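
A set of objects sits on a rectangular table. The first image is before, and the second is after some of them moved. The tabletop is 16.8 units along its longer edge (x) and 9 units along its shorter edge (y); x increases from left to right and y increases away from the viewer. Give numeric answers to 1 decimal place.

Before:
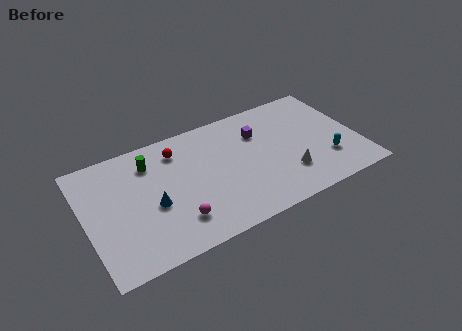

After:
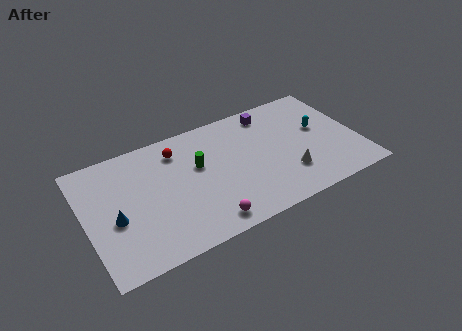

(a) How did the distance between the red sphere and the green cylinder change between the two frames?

+0.3

They were about 1.7 units apart before and 2.0 after — 0.3 units further apart.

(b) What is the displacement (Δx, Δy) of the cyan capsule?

(-0.1, 2.6)

The cyan capsule was at about (14.7, 2.6) and moved to about (14.6, 5.2).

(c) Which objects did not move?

the white cone and the red sphere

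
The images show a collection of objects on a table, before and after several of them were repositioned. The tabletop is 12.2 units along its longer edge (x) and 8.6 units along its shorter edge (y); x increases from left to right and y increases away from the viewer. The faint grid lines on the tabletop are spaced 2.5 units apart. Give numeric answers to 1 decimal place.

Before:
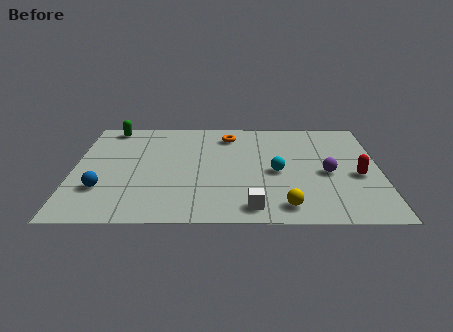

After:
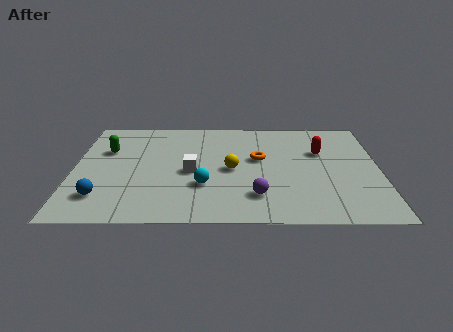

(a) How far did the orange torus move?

2.3

The orange torus was near (6.2, 7.0) before and (7.4, 5.0) after, so it travelled √(1.2² + 2.0²) ≈ 2.3 units.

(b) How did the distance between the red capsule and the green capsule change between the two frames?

-2.1

Before: roughly 10.7 units apart; after: 8.6. That's 2.1 units closer together.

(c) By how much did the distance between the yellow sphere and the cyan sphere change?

-1.0

They were about 2.7 units apart before and 1.7 after — 1.0 units closer together.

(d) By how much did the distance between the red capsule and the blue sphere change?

-0.7

The distance was about 10.2 in the first image and 9.5 in the second, so they moved 0.7 units closer together.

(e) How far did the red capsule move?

2.4

The red capsule was near (11.3, 3.6) before and (9.9, 5.6) after, so it travelled √(1.4² + 2.0²) ≈ 2.4 units.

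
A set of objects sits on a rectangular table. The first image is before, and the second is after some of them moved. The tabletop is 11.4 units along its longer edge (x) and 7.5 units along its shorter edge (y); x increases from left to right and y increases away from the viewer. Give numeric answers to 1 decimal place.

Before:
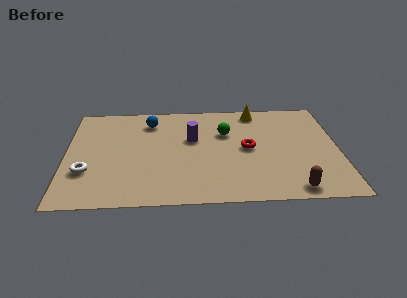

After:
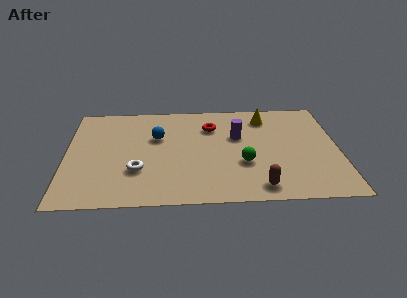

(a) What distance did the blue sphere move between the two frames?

1.2

The blue sphere moved from about (3.5, 6.0) to (3.8, 4.8), a distance of √(0.3² + 1.2²) ≈ 1.2.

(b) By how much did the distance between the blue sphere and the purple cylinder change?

+1.1

The distance was about 2.3 in the first image and 3.4 in the second, so they moved 1.1 units further apart.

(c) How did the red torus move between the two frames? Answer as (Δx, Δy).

(-1.5, 1.7)

The red torus was at about (7.6, 3.8) and moved to about (6.1, 5.5).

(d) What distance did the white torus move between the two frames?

2.1

The white torus moved from about (0.9, 2.4) to (3.0, 2.4), a distance of √(2.1² + 0.0²) ≈ 2.1.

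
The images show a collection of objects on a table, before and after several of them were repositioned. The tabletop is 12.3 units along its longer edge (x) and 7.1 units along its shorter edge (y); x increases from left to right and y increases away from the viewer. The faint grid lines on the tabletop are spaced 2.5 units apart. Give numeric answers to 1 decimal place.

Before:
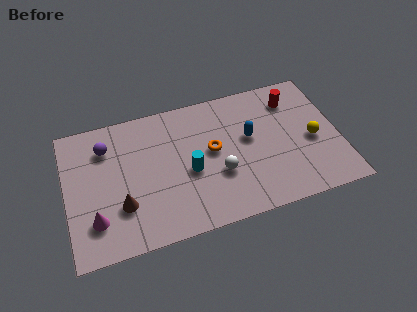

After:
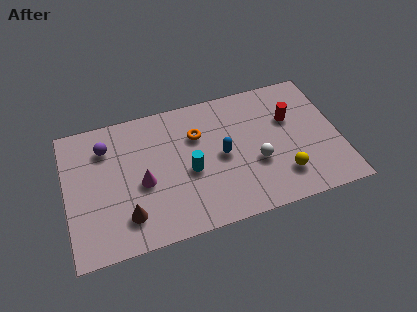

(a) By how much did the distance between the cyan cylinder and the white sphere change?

+1.6

The distance was about 1.4 in the first image and 3.0 in the second, so they moved 1.6 units further apart.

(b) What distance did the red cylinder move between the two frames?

1.0

The red cylinder moved from about (10.4, 5.6) to (10.2, 4.6), a distance of √(0.2² + 1.0²) ≈ 1.0.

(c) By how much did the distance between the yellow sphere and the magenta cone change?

-3.6

Before: roughly 10.0 units apart; after: 6.4. That's 3.6 units closer together.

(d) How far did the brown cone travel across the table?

0.6

The brown cone moved from about (2.4, 2.2) to (2.6, 1.6), a distance of √(0.2² + 0.6²) ≈ 0.6.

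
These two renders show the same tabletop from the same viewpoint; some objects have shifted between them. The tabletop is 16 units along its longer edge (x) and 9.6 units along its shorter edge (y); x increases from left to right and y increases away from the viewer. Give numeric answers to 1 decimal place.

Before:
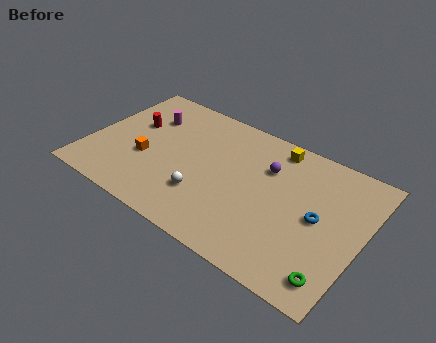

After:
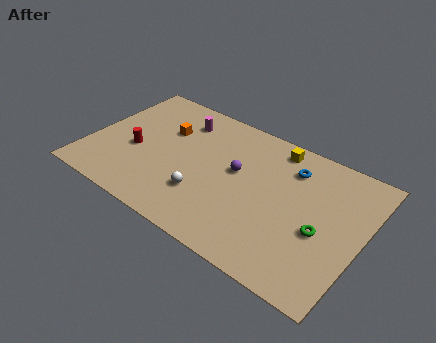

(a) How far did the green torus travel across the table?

2.7

The green torus was near (14.9, 1.5) before and (13.8, 4.0) after, so it travelled √(1.1² + 2.5²) ≈ 2.7 units.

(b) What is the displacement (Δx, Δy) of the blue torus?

(-2.0, 2.6)

The blue torus started near (13.5, 4.8) and ended near (11.5, 7.4).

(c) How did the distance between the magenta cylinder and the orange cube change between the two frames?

-1.8

Before: roughly 3.2 units apart; after: 1.4. That's 1.8 units closer together.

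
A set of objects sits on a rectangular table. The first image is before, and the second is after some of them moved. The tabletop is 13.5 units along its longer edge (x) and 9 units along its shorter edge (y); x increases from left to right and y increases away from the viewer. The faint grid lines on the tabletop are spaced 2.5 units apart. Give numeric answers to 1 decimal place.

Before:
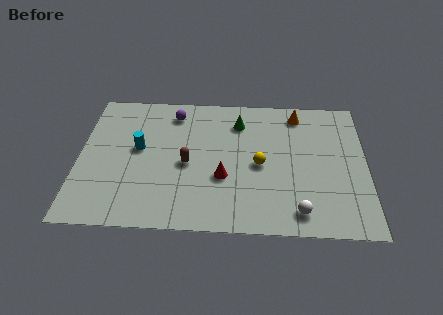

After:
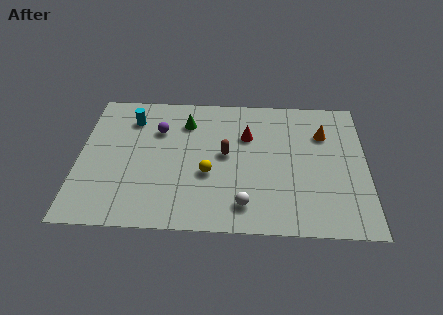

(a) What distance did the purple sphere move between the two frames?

1.4

From (4.4, 7.5) to (3.7, 6.3), the purple sphere covered √(0.7² + 1.2²) ≈ 1.4 units.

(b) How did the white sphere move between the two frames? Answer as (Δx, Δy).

(-2.5, 0.3)

The white sphere was at about (10.3, 1.3) and moved to about (7.8, 1.6).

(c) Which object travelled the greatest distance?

the red cone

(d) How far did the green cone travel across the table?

2.5

From (7.5, 7.0) to (5.0, 6.9), the green cone covered √(2.5² + 0.1²) ≈ 2.5 units.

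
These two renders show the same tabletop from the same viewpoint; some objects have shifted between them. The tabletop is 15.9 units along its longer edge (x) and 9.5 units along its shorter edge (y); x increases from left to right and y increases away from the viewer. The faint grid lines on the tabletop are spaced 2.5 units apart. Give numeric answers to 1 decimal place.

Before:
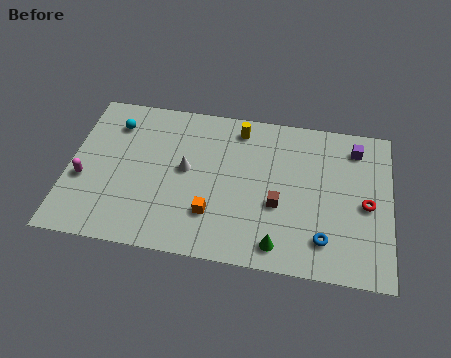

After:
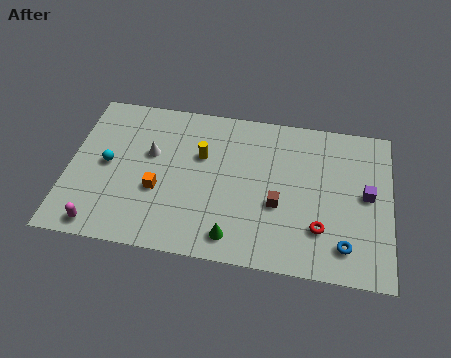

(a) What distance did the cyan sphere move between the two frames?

2.6

The cyan sphere moved from about (2.1, 7.4) to (1.9, 4.8), a distance of √(0.2² + 2.6²) ≈ 2.6.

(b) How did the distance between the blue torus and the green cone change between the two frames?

+3.1

Before: roughly 2.3 units apart; after: 5.4. That's 3.1 units further apart.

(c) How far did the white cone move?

1.9

The white cone was near (5.8, 5.1) before and (4.0, 5.8) after, so it travelled √(1.8² + 0.7²) ≈ 1.9 units.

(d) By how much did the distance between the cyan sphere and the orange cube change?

-4.1

Before: roughly 7.0 units apart; after: 2.9. That's 4.1 units closer together.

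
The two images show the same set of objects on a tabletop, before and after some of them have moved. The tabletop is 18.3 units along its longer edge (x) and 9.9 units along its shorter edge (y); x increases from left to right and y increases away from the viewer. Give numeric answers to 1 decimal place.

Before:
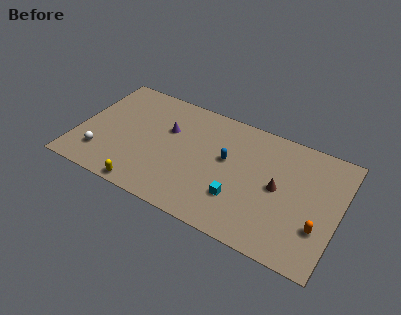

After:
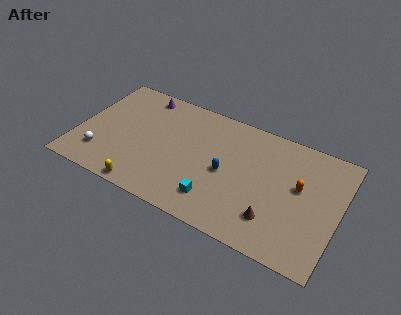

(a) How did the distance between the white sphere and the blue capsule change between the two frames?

-0.3

The distance was about 9.2 in the first image and 8.9 in the second, so they moved 0.3 units closer together.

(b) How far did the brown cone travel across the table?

2.6

From (14.1, 5.0) to (14.1, 2.4), the brown cone covered √(0.0² + 2.6²) ≈ 2.6 units.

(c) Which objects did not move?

the white sphere and the yellow capsule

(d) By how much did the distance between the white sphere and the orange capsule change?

-1.2

The distance was about 15.2 in the first image and 14.0 in the second, so they moved 1.2 units closer together.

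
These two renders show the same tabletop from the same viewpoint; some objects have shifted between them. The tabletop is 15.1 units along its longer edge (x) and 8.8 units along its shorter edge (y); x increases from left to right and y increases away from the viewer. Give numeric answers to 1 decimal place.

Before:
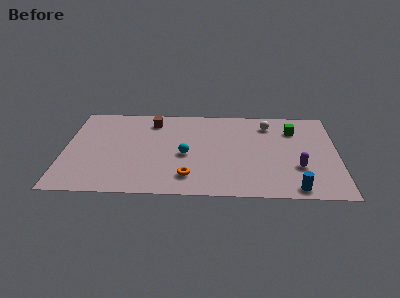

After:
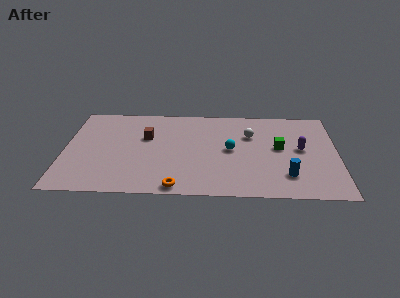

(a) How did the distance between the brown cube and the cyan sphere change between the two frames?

+1.0

They were about 3.8 units apart before and 4.8 after — 1.0 units further apart.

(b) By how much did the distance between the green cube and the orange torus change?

-0.6

They were about 7.5 units apart before and 6.9 after — 0.6 units closer together.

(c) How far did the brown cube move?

1.6

The brown cube moved from about (4.8, 7.2) to (4.5, 5.6), a distance of √(0.3² + 1.6²) ≈ 1.6.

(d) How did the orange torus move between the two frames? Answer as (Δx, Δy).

(-0.6, -1.0)

From the two frames, the orange torus sits at roughly (6.9, 1.8) before and (6.3, 0.8) after.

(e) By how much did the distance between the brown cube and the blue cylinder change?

-1.6

The distance was about 10.1 in the first image and 8.5 in the second, so they moved 1.6 units closer together.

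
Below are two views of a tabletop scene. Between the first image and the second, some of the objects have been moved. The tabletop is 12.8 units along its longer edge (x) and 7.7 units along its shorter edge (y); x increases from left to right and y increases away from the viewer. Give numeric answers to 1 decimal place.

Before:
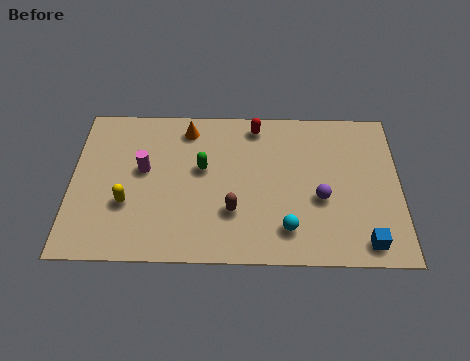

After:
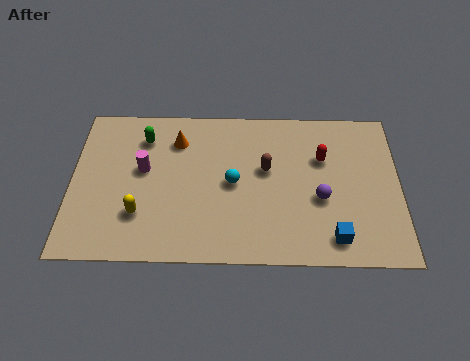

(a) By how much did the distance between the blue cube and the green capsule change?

+1.6

Before: roughly 7.2 units apart; after: 8.8. That's 1.6 units further apart.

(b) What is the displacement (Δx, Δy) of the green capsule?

(-2.3, 1.5)

The green capsule was at about (5.1, 4.5) and moved to about (2.8, 6.0).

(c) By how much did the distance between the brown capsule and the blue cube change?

-1.1

The distance was about 5.3 in the first image and 4.2 in the second, so they moved 1.1 units closer together.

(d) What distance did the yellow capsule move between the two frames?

0.7

From (2.2, 2.7) to (2.7, 2.2), the yellow capsule covered √(0.5² + 0.5²) ≈ 0.7 units.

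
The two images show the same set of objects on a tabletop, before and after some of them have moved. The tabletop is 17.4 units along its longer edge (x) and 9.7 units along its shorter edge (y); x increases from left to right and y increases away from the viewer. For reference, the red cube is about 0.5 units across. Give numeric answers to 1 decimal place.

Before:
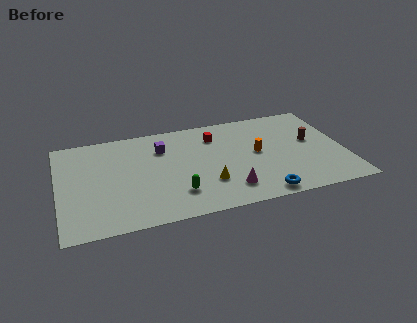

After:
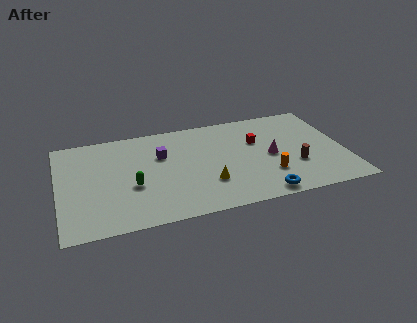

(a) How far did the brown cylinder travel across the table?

2.5

From (15.5, 5.5) to (14.3, 3.3), the brown cylinder covered √(1.2² + 2.2²) ≈ 2.5 units.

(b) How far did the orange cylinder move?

2.4

The orange cylinder moved from about (12.1, 5.1) to (12.6, 2.8), a distance of √(0.5² + 2.3²) ≈ 2.4.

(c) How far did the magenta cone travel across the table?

3.8

From (10.1, 2.0) to (12.9, 4.6), the magenta cone covered √(2.8² + 2.6²) ≈ 3.8 units.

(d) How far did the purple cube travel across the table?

0.7

The purple cube moved from about (6.4, 7.1) to (6.3, 6.4), a distance of √(0.1² + 0.7²) ≈ 0.7.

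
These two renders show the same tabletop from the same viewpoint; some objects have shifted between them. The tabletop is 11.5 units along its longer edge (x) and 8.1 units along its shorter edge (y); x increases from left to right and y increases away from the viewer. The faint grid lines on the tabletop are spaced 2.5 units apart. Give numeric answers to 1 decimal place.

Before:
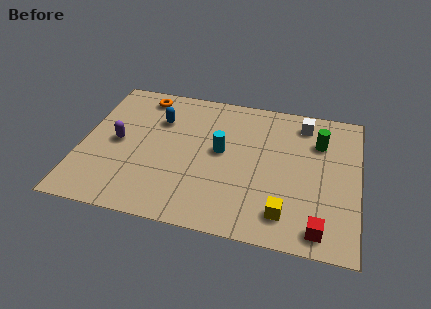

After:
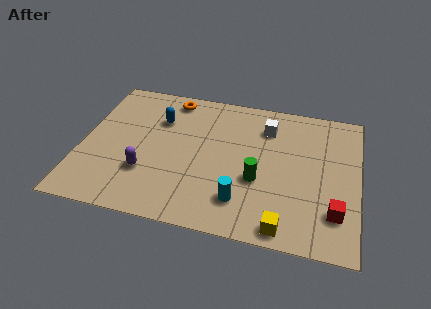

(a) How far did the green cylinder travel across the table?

3.6

The green cylinder was near (9.8, 5.8) before and (7.4, 3.1) after, so it travelled √(2.4² + 2.7²) ≈ 3.6 units.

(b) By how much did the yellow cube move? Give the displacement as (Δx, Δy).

(0.0, -0.7)

From the two frames, the yellow cube sits at roughly (8.6, 1.5) before and (8.6, 0.8) after.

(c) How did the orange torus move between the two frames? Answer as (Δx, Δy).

(1.2, 0.1)

The orange torus was at about (2.3, 7.0) and moved to about (3.5, 7.1).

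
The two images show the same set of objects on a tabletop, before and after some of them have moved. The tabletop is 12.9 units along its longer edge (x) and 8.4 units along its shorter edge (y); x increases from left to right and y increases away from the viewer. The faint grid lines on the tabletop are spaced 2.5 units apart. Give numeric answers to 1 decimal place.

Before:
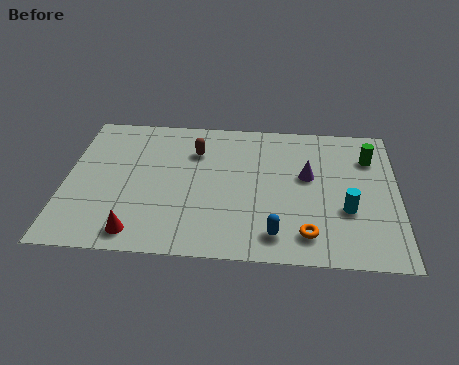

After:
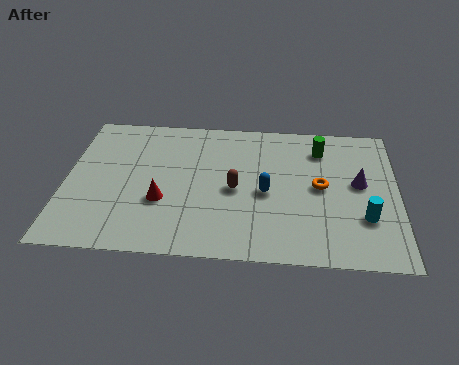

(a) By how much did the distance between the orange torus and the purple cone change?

-1.9

The distance was about 3.4 in the first image and 1.5 in the second, so they moved 1.9 units closer together.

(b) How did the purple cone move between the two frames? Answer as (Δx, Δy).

(2.0, -0.3)

From the two frames, the purple cone sits at roughly (9.4, 4.9) before and (11.4, 4.6) after.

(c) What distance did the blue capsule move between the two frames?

2.4

From (8.2, 1.4) to (7.8, 3.8), the blue capsule covered √(0.4² + 2.4²) ≈ 2.4 units.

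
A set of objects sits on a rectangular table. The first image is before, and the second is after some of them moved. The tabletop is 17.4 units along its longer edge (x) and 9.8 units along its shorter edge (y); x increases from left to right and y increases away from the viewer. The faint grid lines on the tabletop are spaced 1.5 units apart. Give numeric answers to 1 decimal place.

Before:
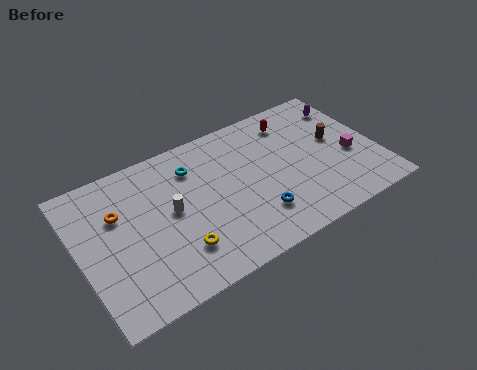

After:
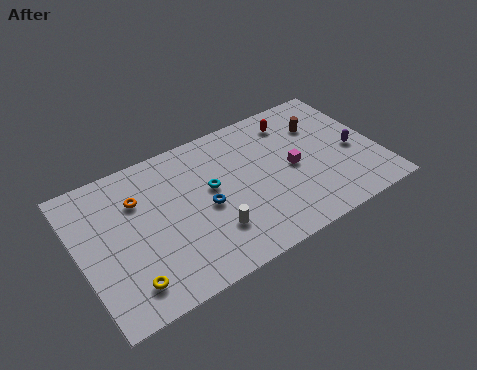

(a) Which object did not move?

the red capsule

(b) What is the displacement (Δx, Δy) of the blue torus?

(-2.7, 2.0)

The blue torus was at about (9.9, 2.5) and moved to about (7.2, 4.5).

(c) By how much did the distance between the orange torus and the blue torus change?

-4.2

They were about 8.5 units apart before and 4.3 after — 4.2 units closer together.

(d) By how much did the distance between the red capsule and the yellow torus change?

+2.9

The distance was about 9.5 in the first image and 12.4 in the second, so they moved 2.9 units further apart.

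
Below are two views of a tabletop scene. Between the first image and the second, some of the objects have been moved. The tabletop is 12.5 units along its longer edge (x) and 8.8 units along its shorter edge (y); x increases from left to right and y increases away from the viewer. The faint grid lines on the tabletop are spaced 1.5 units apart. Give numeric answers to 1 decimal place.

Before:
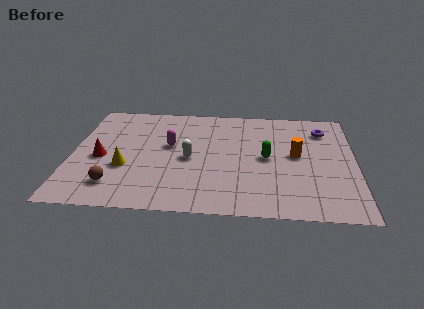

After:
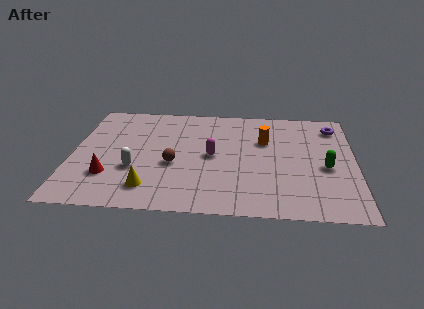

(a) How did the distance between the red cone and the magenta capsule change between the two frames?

+1.7

They were about 3.2 units apart before and 4.9 after — 1.7 units further apart.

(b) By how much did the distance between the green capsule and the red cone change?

+2.3

Before: roughly 7.3 units apart; after: 9.6. That's 2.3 units further apart.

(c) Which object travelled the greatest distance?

the brown sphere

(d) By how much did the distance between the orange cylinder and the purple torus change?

+0.9

The distance was about 2.5 in the first image and 3.4 in the second, so they moved 0.9 units further apart.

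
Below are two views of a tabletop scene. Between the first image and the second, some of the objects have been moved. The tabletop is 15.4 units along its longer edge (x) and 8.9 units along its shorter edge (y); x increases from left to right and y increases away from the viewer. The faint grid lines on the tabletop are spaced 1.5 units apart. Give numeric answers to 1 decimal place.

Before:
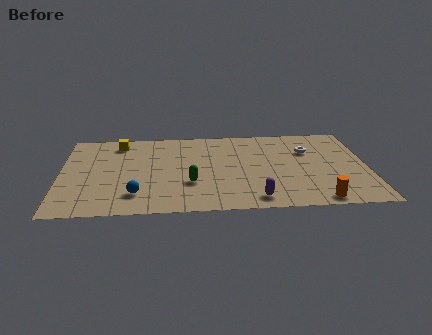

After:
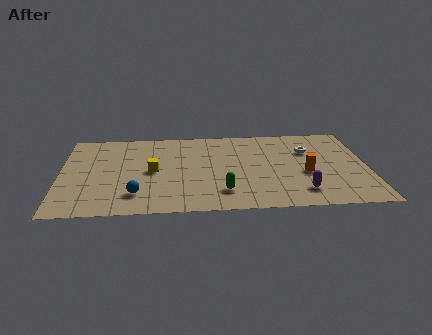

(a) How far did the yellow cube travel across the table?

3.5

The yellow cube was near (2.9, 7.5) before and (4.6, 4.4) after, so it travelled √(1.7² + 3.1²) ≈ 3.5 units.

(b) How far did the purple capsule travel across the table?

2.4

The purple capsule moved from about (9.7, 1.2) to (12.0, 1.8), a distance of √(2.3² + 0.6²) ≈ 2.4.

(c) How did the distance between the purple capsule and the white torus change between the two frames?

-1.3

The distance was about 5.6 in the first image and 4.3 in the second, so they moved 1.3 units closer together.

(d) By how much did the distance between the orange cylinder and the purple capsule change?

-1.2

Before: roughly 3.1 units apart; after: 1.9. That's 1.2 units closer together.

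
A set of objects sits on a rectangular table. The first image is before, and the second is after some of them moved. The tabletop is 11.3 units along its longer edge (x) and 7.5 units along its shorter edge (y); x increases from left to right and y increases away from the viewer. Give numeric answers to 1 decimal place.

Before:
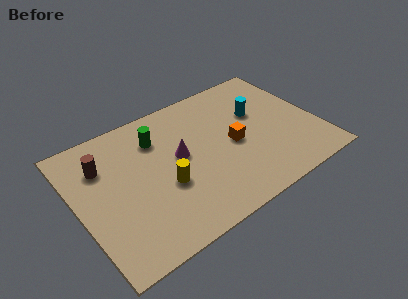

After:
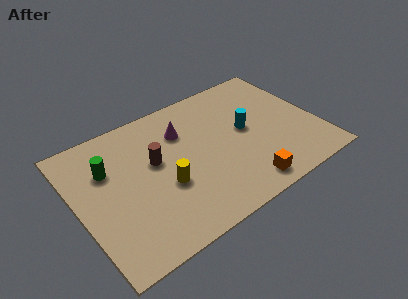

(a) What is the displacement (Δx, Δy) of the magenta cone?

(0.4, 1.3)

From the two frames, the magenta cone sits at roughly (4.8, 4.1) before and (5.2, 5.4) after.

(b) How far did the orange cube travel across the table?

2.5

From (7.3, 3.5) to (7.3, 1.0), the orange cube covered √(0.0² + 2.5²) ≈ 2.5 units.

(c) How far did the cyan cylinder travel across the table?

1.0

From (8.7, 4.7) to (8.0, 4.0), the cyan cylinder covered √(0.7² + 0.7²) ≈ 1.0 units.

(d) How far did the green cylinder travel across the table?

2.5

The green cylinder moved from about (4.0, 5.6) to (1.6, 5.1), a distance of √(2.4² + 0.5²) ≈ 2.5.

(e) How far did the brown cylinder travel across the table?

2.5

The brown cylinder was near (1.4, 5.4) before and (3.7, 4.4) after, so it travelled √(2.3² + 1.0²) ≈ 2.5 units.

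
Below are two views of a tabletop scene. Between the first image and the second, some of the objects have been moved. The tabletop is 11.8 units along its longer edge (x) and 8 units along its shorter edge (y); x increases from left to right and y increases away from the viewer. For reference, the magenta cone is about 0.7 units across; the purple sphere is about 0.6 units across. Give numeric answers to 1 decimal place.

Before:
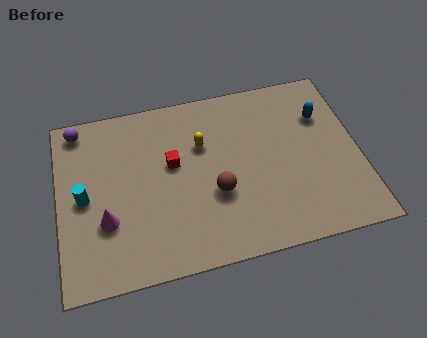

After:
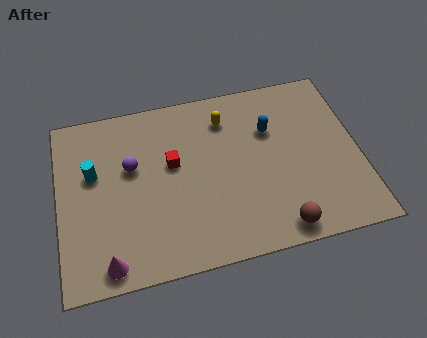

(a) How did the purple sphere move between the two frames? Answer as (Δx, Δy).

(2.0, -2.2)

From the two frames, the purple sphere sits at roughly (0.9, 7.1) before and (2.9, 4.9) after.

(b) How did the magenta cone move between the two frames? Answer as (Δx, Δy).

(0.0, -1.8)

The magenta cone started near (1.8, 2.7) and ended near (1.8, 0.9).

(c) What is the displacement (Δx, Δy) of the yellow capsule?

(1.0, 1.0)

From the two frames, the yellow capsule sits at roughly (5.7, 5.3) before and (6.7, 6.3) after.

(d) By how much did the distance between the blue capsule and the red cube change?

-2.1

They were about 6.1 units apart before and 4.0 after — 2.1 units closer together.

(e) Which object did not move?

the red cube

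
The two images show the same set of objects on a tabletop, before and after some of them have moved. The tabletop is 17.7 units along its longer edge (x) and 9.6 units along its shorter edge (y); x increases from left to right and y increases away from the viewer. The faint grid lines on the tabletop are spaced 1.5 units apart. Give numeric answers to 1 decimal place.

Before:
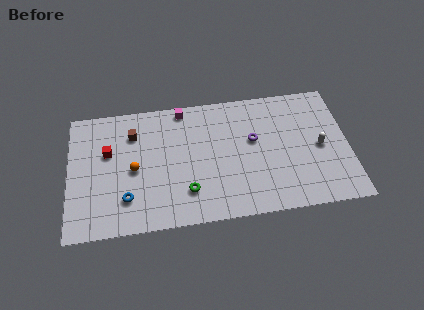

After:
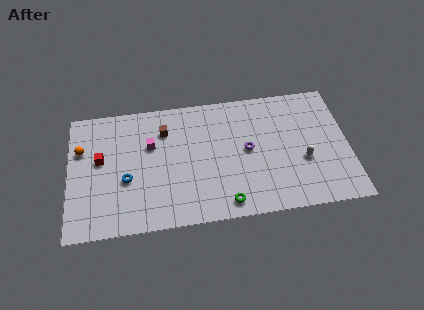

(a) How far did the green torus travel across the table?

2.7

The green torus was near (7.4, 2.4) before and (9.8, 1.2) after, so it travelled √(2.4² + 1.2²) ≈ 2.7 units.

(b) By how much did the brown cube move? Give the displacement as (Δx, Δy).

(2.0, 0.0)

The brown cube was at about (4.1, 7.2) and moved to about (6.1, 7.2).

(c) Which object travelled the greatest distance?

the orange sphere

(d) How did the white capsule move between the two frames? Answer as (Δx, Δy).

(-1.1, -0.9)

The white capsule started near (15.9, 4.6) and ended near (14.8, 3.7).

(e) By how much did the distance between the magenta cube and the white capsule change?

+0.4

The distance was about 9.5 in the first image and 9.9 in the second, so they moved 0.4 units further apart.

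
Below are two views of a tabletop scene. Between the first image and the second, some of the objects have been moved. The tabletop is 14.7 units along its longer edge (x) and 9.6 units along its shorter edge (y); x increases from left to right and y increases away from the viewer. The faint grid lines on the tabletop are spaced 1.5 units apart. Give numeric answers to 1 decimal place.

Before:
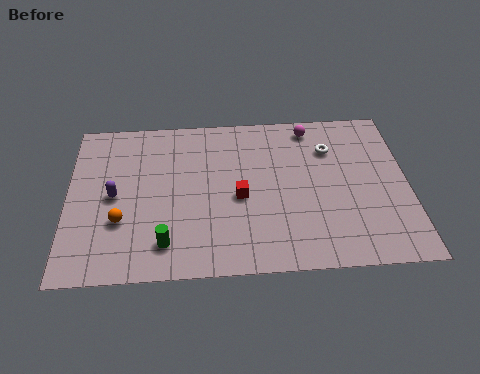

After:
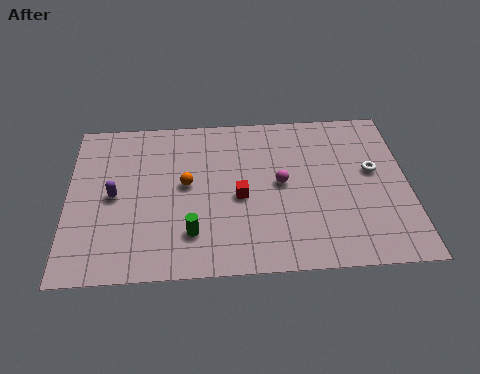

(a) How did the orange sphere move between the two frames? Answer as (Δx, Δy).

(2.8, 2.0)

The orange sphere was at about (2.3, 3.2) and moved to about (5.1, 5.2).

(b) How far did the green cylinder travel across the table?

1.2

From (4.2, 1.8) to (5.3, 2.3), the green cylinder covered √(1.1² + 0.5²) ≈ 1.2 units.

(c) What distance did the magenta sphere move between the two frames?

3.7

The magenta sphere moved from about (10.6, 8.4) to (9.2, 5.0), a distance of √(1.4² + 3.4²) ≈ 3.7.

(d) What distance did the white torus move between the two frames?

2.3

The white torus moved from about (11.4, 7.0) to (13.2, 5.5), a distance of √(1.8² + 1.5²) ≈ 2.3.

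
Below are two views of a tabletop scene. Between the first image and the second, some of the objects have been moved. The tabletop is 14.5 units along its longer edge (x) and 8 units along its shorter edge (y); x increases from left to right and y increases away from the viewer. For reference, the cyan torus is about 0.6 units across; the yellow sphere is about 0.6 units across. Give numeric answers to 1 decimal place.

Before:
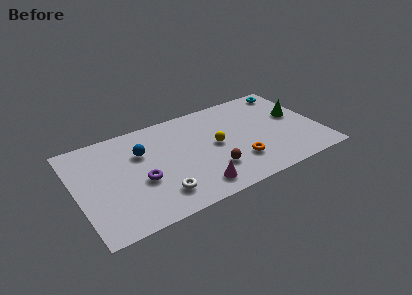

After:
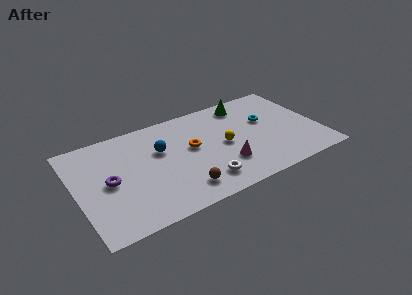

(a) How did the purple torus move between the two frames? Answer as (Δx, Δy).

(-1.8, 0.7)

The purple torus was at about (3.7, 3.2) and moved to about (1.9, 3.9).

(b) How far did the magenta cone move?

2.1

The magenta cone was near (6.7, 1.3) before and (8.6, 2.3) after, so it travelled √(1.9² + 1.0²) ≈ 2.1 units.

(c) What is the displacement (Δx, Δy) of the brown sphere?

(-1.9, -0.7)

The brown sphere was at about (7.8, 2.2) and moved to about (5.9, 1.5).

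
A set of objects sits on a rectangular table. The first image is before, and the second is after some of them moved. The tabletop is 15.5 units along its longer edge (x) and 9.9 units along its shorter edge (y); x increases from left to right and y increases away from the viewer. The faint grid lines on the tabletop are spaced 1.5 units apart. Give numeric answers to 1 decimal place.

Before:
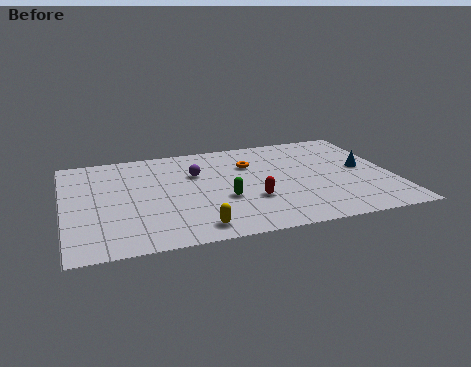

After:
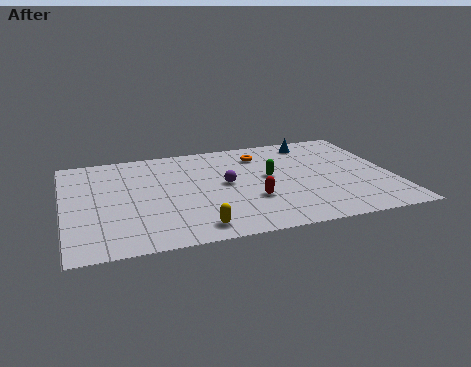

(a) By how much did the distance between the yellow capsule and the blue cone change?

+0.3

The distance was about 9.2 in the first image and 9.5 in the second, so they moved 0.3 units further apart.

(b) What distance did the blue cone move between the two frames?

3.9

From (14.2, 5.2) to (12.1, 8.5), the blue cone covered √(2.1² + 3.3²) ≈ 3.9 units.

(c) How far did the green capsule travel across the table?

2.9

The green capsule was near (7.4, 3.7) before and (9.7, 5.4) after, so it travelled √(2.3² + 1.7²) ≈ 2.9 units.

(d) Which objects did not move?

the yellow capsule and the red capsule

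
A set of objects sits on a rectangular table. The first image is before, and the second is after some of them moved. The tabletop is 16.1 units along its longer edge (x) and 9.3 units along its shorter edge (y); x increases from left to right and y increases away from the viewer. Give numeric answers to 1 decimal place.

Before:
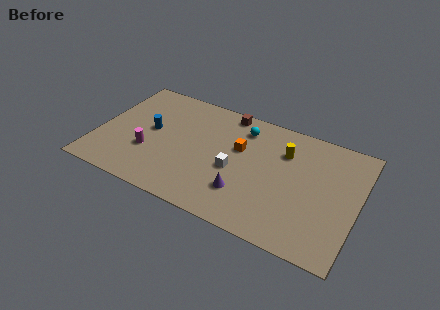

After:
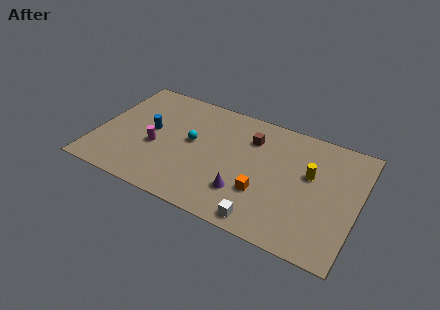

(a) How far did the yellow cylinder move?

2.0

The yellow cylinder moved from about (11.4, 6.7) to (13.1, 5.6), a distance of √(1.7² + 1.1²) ≈ 2.0.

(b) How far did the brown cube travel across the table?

2.3

From (7.6, 8.4) to (9.3, 6.9), the brown cube covered √(1.7² + 1.5²) ≈ 2.3 units.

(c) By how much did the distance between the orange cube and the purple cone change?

-2.2

They were about 3.4 units apart before and 1.2 after — 2.2 units closer together.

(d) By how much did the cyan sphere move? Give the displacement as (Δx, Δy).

(-2.9, -2.4)

From the two frames, the cyan sphere sits at roughly (8.7, 7.5) before and (5.8, 5.1) after.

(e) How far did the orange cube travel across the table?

3.3

The orange cube was near (8.7, 5.8) before and (10.5, 3.0) after, so it travelled √(1.8² + 2.8²) ≈ 3.3 units.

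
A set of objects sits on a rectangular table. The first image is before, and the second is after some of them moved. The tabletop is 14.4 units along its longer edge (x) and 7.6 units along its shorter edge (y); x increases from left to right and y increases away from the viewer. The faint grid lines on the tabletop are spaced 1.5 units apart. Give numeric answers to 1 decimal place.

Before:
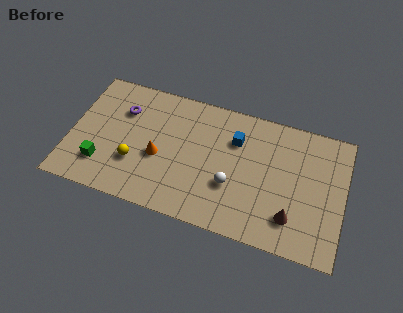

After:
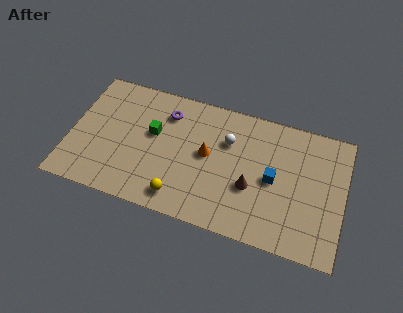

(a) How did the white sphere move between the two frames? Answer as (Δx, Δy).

(-0.4, 2.5)

The white sphere started near (8.6, 2.7) and ended near (8.2, 5.2).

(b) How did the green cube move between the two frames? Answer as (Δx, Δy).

(2.5, 2.6)

The green cube started near (1.8, 1.9) and ended near (4.3, 4.5).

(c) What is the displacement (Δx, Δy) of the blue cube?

(2.1, -1.7)

The blue cube was at about (8.6, 5.4) and moved to about (10.7, 3.7).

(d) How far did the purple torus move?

2.4

From (2.6, 5.4) to (4.9, 5.9), the purple torus covered √(2.3² + 0.5²) ≈ 2.4 units.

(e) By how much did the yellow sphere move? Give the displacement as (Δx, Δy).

(2.5, -1.3)

The yellow sphere was at about (3.5, 2.5) and moved to about (6.0, 1.2).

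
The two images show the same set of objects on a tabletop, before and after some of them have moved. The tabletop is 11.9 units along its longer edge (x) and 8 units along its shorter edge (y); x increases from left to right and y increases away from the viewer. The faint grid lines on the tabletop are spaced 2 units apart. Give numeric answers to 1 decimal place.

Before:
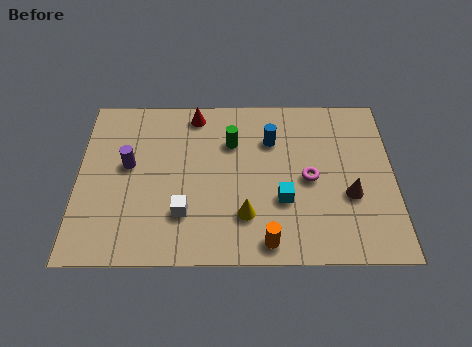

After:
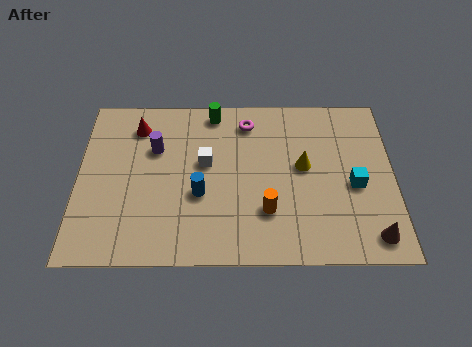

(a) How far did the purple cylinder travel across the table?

1.3

The purple cylinder moved from about (1.9, 4.5) to (2.9, 5.3), a distance of √(1.0² + 0.8²) ≈ 1.3.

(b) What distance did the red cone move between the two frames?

2.3

The red cone was near (4.4, 7.0) before and (2.2, 6.4) after, so it travelled √(2.2² + 0.6²) ≈ 2.3 units.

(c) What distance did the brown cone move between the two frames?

2.1

From (10.2, 3.0) to (11.0, 1.1), the brown cone covered √(0.8² + 1.9²) ≈ 2.1 units.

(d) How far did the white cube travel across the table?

2.5

The white cube was near (4.0, 2.2) before and (4.8, 4.6) after, so it travelled √(0.8² + 2.4²) ≈ 2.5 units.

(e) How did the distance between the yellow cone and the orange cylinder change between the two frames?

+1.1

They were about 1.4 units apart before and 2.5 after — 1.1 units further apart.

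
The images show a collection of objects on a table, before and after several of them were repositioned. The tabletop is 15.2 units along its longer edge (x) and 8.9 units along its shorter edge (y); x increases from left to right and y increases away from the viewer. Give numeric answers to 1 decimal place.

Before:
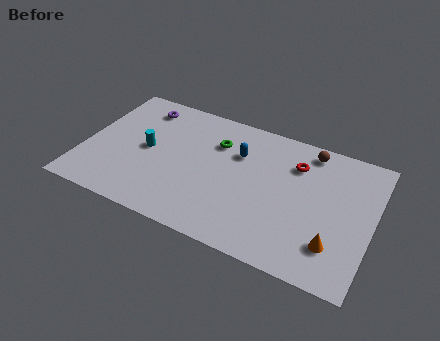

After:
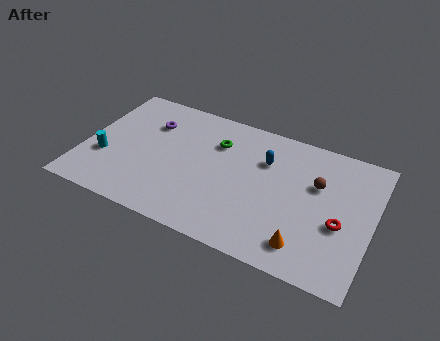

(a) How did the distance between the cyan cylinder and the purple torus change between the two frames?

+0.9

They were about 3.0 units apart before and 3.9 after — 0.9 units further apart.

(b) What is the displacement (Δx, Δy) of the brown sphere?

(0.6, -2.1)

The brown sphere started near (11.6, 7.8) and ended near (12.2, 5.7).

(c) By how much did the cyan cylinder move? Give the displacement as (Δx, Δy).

(-2.1, -1.4)

From the two frames, the cyan cylinder sits at roughly (3.3, 4.5) before and (1.2, 3.1) after.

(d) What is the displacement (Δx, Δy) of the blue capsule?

(1.4, 0.1)

The blue capsule started near (8.0, 6.1) and ended near (9.4, 6.2).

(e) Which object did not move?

the green torus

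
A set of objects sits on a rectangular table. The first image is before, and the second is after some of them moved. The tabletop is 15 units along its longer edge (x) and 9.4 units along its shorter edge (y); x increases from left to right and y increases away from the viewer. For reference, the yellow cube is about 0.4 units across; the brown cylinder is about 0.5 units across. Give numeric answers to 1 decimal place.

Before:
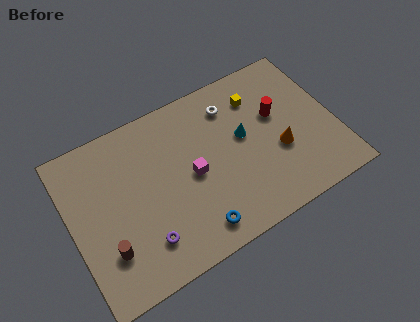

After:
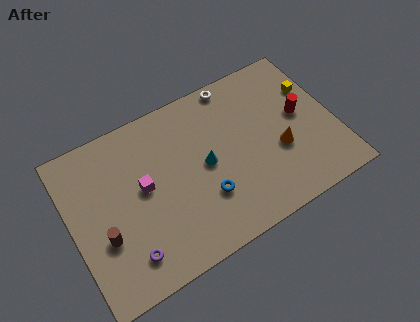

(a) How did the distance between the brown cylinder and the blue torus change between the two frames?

+0.8

The distance was about 4.9 in the first image and 5.7 in the second, so they moved 0.8 units further apart.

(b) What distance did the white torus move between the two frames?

1.3

The white torus was near (9.5, 7.4) before and (9.9, 8.6) after, so it travelled √(0.4² + 1.2²) ≈ 1.3 units.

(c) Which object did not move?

the orange cone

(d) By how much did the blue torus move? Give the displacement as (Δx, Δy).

(0.8, 1.5)

The blue torus was at about (6.5, 1.4) and moved to about (7.3, 2.9).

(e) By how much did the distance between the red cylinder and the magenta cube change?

+3.9

They were about 5.2 units apart before and 9.1 after — 3.9 units further apart.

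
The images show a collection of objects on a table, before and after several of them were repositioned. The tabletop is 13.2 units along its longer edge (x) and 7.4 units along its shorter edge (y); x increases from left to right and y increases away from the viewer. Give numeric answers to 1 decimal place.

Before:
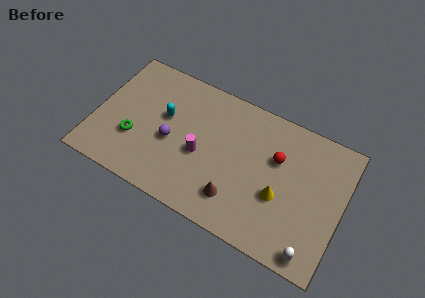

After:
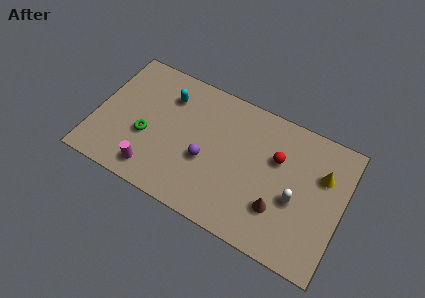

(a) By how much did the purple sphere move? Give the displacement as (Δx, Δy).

(1.9, -0.2)

From the two frames, the purple sphere sits at roughly (4.1, 3.2) before and (6.0, 3.0) after.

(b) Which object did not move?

the red sphere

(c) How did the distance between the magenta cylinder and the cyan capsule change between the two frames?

+2.0

They were about 2.4 units apart before and 4.4 after — 2.0 units further apart.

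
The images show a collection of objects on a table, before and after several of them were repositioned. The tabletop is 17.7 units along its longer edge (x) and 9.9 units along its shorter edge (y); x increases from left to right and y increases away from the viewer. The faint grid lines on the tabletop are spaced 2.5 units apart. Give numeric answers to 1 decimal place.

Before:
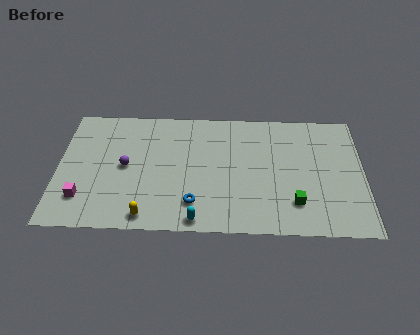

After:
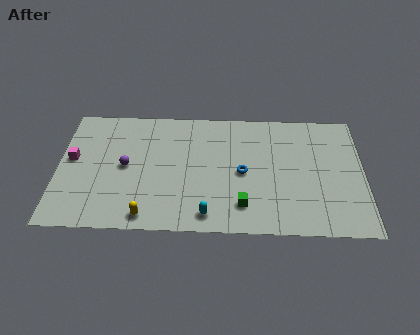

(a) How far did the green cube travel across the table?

3.0

The green cube moved from about (13.7, 2.4) to (10.7, 2.1), a distance of √(3.0² + 0.3²) ≈ 3.0.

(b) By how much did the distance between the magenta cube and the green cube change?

-1.7

They were about 12.2 units apart before and 10.5 after — 1.7 units closer together.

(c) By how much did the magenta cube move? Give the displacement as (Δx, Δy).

(-0.7, 3.1)

From the two frames, the magenta cube sits at roughly (1.5, 2.4) before and (0.8, 5.5) after.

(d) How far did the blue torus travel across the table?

3.8

The blue torus was near (7.9, 2.2) before and (10.7, 4.7) after, so it travelled √(2.8² + 2.5²) ≈ 3.8 units.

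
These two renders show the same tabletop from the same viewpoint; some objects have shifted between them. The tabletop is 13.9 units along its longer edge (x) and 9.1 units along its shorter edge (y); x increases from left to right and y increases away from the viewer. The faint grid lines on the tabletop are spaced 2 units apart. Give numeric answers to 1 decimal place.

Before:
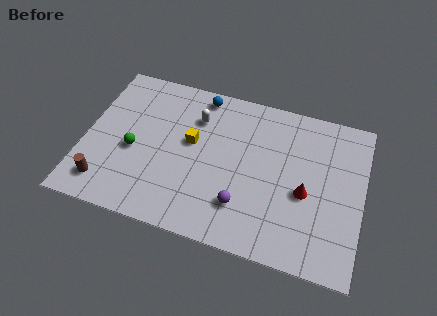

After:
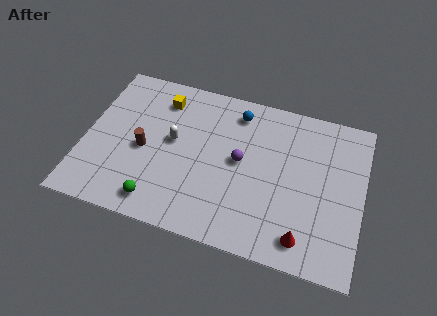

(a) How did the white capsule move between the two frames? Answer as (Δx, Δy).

(-1.0, -1.7)

The white capsule started near (5.4, 6.7) and ended near (4.4, 5.0).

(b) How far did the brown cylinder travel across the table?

3.0

The brown cylinder moved from about (1.3, 1.6) to (3.0, 4.1), a distance of √(1.7² + 2.5²) ≈ 3.0.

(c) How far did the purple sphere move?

2.5

From (8.1, 2.3) to (7.8, 4.8), the purple sphere covered √(0.3² + 2.5²) ≈ 2.5 units.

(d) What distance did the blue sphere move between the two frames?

2.0

From (5.5, 8.1) to (7.4, 7.6), the blue sphere covered √(1.9² + 0.5²) ≈ 2.0 units.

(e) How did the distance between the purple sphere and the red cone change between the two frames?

+1.4

They were about 3.4 units apart before and 4.8 after — 1.4 units further apart.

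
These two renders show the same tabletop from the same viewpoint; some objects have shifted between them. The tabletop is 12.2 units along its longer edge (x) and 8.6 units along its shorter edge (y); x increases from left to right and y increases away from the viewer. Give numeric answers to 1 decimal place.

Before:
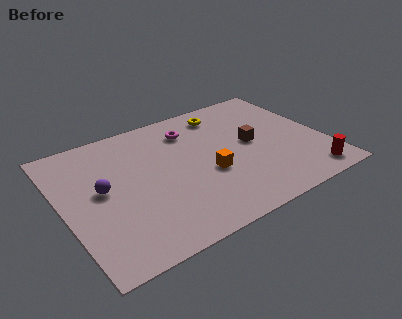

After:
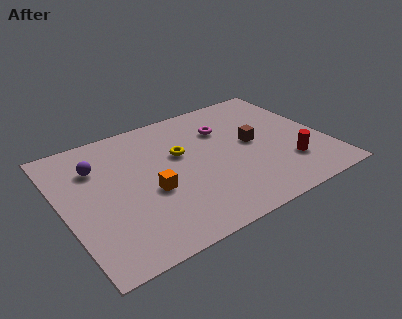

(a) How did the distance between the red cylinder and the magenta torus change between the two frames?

-2.8

Before: roughly 7.3 units apart; after: 4.5. That's 2.8 units closer together.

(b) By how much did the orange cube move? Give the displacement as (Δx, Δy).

(-2.7, 0.1)

The orange cube was at about (6.6, 3.4) and moved to about (3.9, 3.5).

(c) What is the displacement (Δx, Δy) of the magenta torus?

(1.5, -0.6)

The magenta torus was at about (6.3, 6.7) and moved to about (7.8, 6.1).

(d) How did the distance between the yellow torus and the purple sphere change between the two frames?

-2.8

Before: roughly 6.7 units apart; after: 3.9. That's 2.8 units closer together.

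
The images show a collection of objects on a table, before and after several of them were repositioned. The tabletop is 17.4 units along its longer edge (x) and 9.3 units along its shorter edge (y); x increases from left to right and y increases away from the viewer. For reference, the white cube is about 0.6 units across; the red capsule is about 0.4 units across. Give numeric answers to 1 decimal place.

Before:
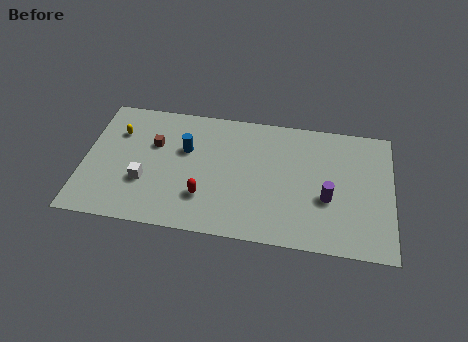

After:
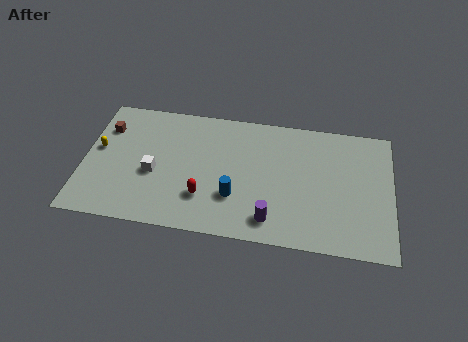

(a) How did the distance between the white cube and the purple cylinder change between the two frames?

-3.2

Before: roughly 10.3 units apart; after: 7.1. That's 3.2 units closer together.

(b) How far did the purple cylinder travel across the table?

3.7

From (13.8, 3.6) to (10.7, 1.6), the purple cylinder covered √(3.1² + 2.0²) ≈ 3.7 units.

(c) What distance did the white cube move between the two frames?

0.9

The white cube moved from about (3.5, 3.2) to (4.0, 3.9), a distance of √(0.5² + 0.7²) ≈ 0.9.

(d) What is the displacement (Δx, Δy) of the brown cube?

(-2.8, 0.8)

From the two frames, the brown cube sits at roughly (3.9, 6.0) before and (1.1, 6.8) after.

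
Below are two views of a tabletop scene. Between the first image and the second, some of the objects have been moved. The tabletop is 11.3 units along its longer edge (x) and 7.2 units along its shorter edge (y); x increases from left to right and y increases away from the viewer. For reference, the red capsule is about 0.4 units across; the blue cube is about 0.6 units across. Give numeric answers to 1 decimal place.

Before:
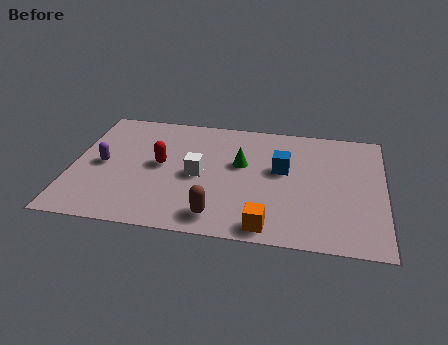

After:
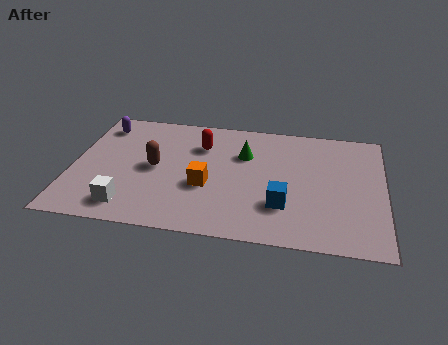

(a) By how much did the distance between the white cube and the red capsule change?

+3.2

The distance was about 1.5 in the first image and 4.7 in the second, so they moved 3.2 units further apart.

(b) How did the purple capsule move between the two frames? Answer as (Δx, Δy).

(-0.2, 2.4)

The purple capsule started near (1.1, 3.5) and ended near (0.9, 5.9).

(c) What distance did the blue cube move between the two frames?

2.1

The blue cube moved from about (7.6, 4.2) to (7.7, 2.1), a distance of √(0.1² + 2.1²) ≈ 2.1.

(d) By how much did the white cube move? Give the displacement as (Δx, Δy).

(-2.4, -2.2)

The white cube was at about (4.6, 3.4) and moved to about (2.2, 1.2).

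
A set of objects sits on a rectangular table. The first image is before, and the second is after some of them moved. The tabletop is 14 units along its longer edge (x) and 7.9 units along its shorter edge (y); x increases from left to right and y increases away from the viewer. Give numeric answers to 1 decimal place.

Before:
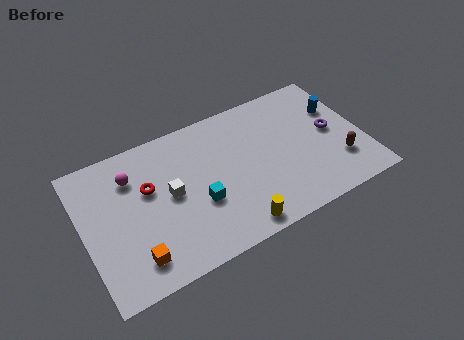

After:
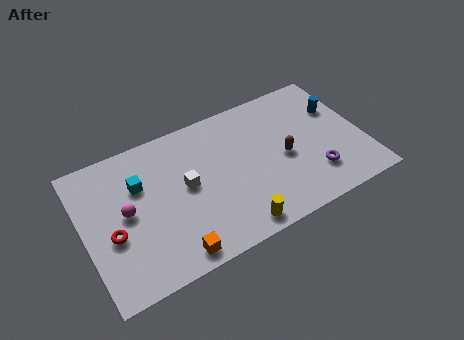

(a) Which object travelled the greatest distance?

the cyan cube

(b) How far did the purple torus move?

2.4

From (12.5, 4.1) to (11.3, 2.0), the purple torus covered √(1.2² + 2.1²) ≈ 2.4 units.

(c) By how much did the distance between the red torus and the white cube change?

+2.6

Before: roughly 1.3 units apart; after: 3.9. That's 2.6 units further apart.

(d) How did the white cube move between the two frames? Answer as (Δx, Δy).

(0.8, 0.1)

The white cube started near (4.3, 4.1) and ended near (5.1, 4.2).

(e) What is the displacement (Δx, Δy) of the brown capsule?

(-2.6, 1.4)

The brown capsule was at about (12.6, 2.2) and moved to about (10.0, 3.6).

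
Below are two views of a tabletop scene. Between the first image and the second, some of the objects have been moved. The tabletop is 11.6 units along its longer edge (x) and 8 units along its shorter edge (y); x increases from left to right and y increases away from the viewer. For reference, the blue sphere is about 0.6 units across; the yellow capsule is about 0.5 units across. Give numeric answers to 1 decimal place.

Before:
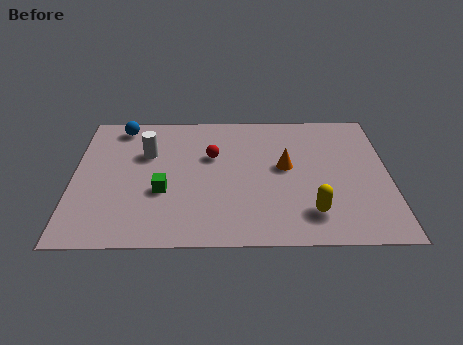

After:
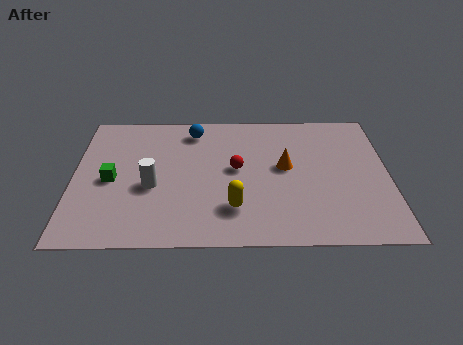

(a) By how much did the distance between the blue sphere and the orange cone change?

-2.5

Before: roughly 6.6 units apart; after: 4.1. That's 2.5 units closer together.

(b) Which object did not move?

the orange cone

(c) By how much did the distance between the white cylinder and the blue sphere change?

+1.7

They were about 2.0 units apart before and 3.7 after — 1.7 units further apart.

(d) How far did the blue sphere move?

2.7

From (1.7, 7.0) to (4.4, 6.7), the blue sphere covered √(2.7² + 0.3²) ≈ 2.7 units.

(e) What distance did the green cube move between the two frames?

2.0

The green cube was near (3.3, 3.0) before and (1.4, 3.7) after, so it travelled √(1.9² + 0.7²) ≈ 2.0 units.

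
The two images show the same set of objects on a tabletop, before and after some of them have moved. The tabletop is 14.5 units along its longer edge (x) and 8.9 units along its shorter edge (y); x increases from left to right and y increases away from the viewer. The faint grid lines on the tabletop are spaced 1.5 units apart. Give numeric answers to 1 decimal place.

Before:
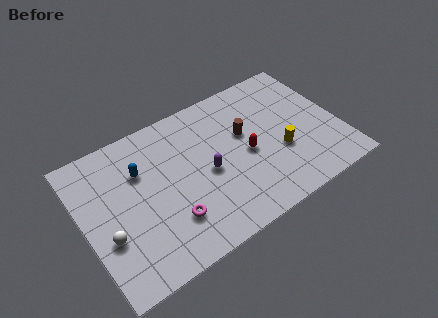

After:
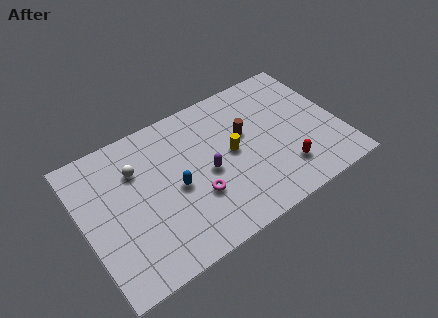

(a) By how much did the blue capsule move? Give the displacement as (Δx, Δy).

(1.7, -2.0)

The blue capsule was at about (3.4, 6.1) and moved to about (5.1, 4.1).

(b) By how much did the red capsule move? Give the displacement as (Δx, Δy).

(1.8, -2.0)

The red capsule started near (9.2, 4.1) and ended near (11.0, 2.1).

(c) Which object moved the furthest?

the white sphere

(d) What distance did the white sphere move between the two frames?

3.7

The white sphere was near (1.1, 3.2) before and (3.2, 6.3) after, so it travelled √(2.1² + 3.1²) ≈ 3.7 units.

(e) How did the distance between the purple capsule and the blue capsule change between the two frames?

-2.2

Before: roughly 4.0 units apart; after: 1.8. That's 2.2 units closer together.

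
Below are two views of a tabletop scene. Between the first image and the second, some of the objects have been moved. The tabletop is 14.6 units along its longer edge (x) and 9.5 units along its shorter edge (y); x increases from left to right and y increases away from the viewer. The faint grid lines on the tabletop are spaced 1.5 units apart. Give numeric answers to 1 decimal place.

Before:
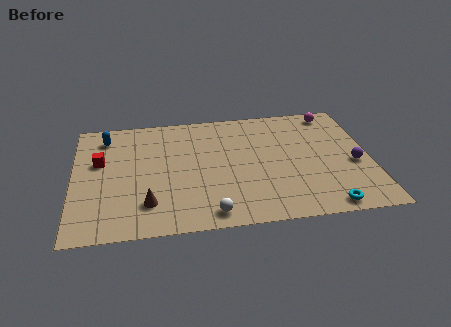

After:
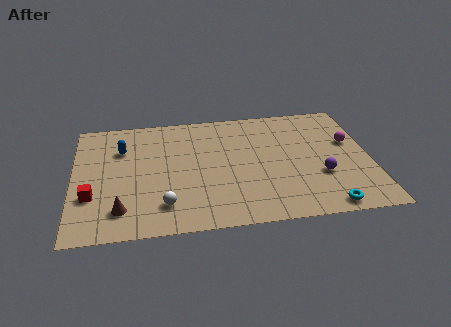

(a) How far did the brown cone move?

1.3

From (3.6, 2.2) to (2.3, 1.9), the brown cone covered √(1.3² + 0.3²) ≈ 1.3 units.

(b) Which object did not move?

the cyan torus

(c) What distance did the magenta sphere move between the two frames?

2.7

The magenta sphere moved from about (13.0, 8.4) to (13.7, 5.8), a distance of √(0.7² + 2.6²) ≈ 2.7.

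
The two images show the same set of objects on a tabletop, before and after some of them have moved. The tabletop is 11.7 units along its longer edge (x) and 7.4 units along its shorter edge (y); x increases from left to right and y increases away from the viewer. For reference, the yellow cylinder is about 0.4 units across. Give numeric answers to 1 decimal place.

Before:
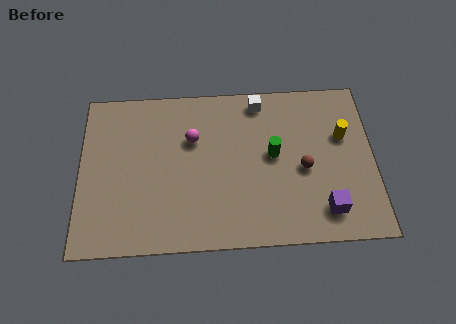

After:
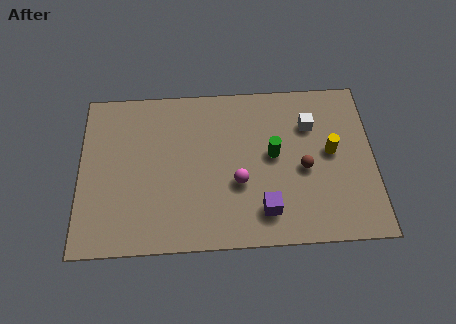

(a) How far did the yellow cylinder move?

0.9

From (10.5, 4.7) to (10.0, 4.0), the yellow cylinder covered √(0.5² + 0.7²) ≈ 0.9 units.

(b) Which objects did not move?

the green cylinder and the brown sphere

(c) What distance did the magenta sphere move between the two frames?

2.8

The magenta sphere was near (4.5, 4.9) before and (6.3, 2.8) after, so it travelled √(1.8² + 2.1²) ≈ 2.8 units.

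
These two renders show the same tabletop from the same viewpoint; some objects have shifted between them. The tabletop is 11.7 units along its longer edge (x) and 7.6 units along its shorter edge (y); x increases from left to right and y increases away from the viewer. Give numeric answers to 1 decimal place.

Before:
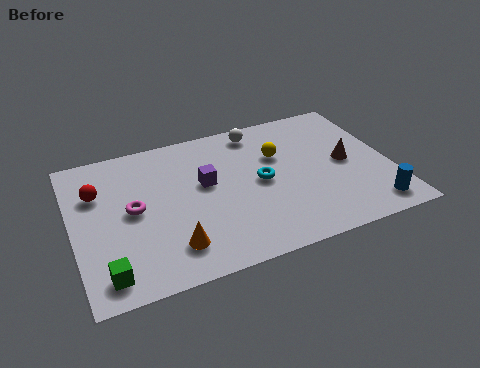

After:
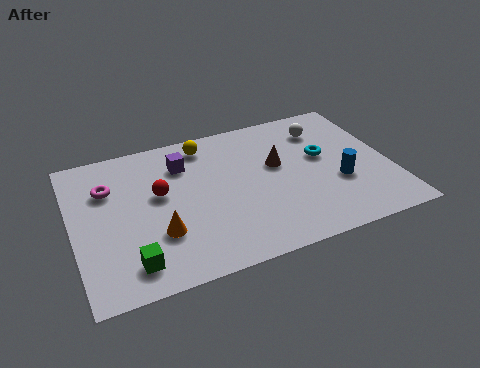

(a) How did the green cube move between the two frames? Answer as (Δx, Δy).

(0.9, 0.2)

The green cube started near (1.0, 1.1) and ended near (1.9, 1.3).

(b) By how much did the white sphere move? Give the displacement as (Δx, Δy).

(2.4, -0.7)

The white sphere was at about (7.1, 6.6) and moved to about (9.5, 5.9).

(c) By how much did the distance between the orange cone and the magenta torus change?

+0.7

Before: roughly 2.6 units apart; after: 3.3. That's 0.7 units further apart.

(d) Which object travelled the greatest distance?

the yellow sphere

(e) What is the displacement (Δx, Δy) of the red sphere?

(2.2, -0.8)

The red sphere was at about (1.0, 5.2) and moved to about (3.2, 4.4).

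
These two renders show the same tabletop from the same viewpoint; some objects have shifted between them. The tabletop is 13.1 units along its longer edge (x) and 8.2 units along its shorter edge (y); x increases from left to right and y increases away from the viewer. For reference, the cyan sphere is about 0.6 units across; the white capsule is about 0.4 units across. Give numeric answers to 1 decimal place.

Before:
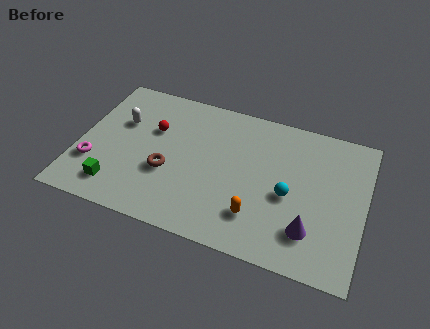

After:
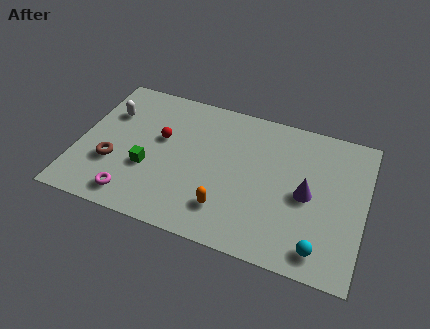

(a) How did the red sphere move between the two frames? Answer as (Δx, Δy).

(0.4, -0.4)

The red sphere was at about (3.3, 5.3) and moved to about (3.7, 4.9).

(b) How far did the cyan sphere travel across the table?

2.9

From (9.7, 3.6) to (11.3, 1.2), the cyan sphere covered √(1.6² + 2.4²) ≈ 2.9 units.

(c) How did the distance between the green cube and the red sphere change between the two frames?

-2.1

Before: roughly 4.0 units apart; after: 1.9. That's 2.1 units closer together.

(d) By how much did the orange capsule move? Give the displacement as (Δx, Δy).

(-1.4, -0.1)

The orange capsule was at about (8.4, 2.0) and moved to about (7.0, 1.9).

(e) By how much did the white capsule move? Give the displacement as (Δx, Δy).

(-0.6, 0.4)

From the two frames, the white capsule sits at roughly (1.8, 5.3) before and (1.2, 5.7) after.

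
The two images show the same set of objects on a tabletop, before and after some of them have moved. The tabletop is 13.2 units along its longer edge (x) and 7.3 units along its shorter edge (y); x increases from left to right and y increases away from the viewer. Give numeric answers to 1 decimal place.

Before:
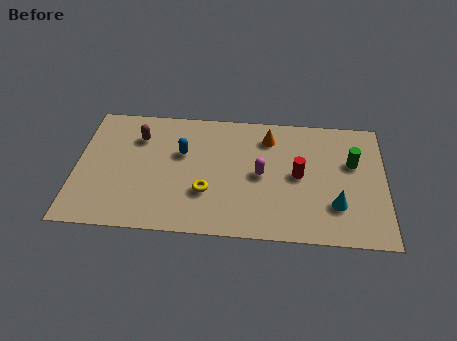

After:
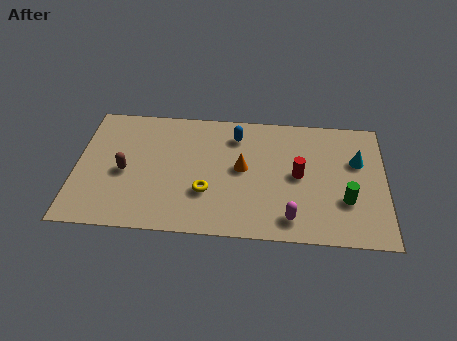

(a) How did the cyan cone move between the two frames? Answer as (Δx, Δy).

(0.9, 2.6)

The cyan cone started near (11.1, 2.1) and ended near (12.0, 4.7).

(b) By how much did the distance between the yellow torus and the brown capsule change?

-0.6

Before: roughly 4.2 units apart; after: 3.6. That's 0.6 units closer together.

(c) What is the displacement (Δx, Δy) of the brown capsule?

(-0.5, -2.1)

The brown capsule was at about (2.6, 5.4) and moved to about (2.1, 3.3).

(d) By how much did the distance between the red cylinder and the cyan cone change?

+0.4

The distance was about 2.3 in the first image and 2.7 in the second, so they moved 0.4 units further apart.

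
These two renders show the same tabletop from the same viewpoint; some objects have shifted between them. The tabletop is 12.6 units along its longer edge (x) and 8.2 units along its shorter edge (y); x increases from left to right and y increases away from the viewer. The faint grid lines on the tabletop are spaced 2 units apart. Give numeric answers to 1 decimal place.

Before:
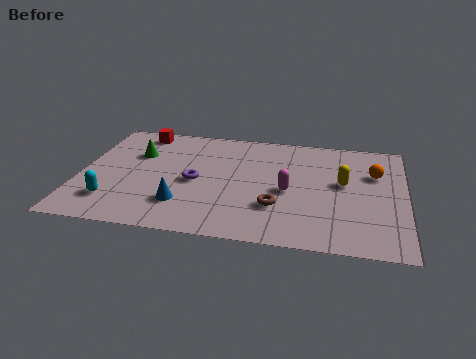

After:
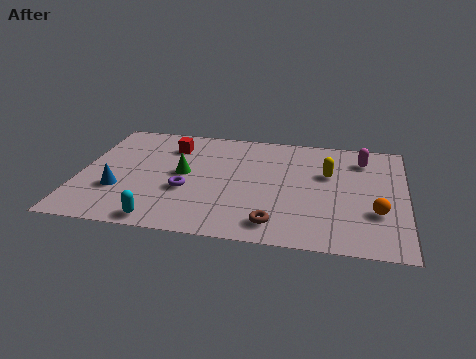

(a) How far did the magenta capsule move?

4.0

The magenta capsule was near (8.1, 3.7) before and (10.9, 6.5) after, so it travelled √(2.8² + 2.8²) ≈ 4.0 units.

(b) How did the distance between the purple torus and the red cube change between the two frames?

-0.9

Before: roughly 4.2 units apart; after: 3.3. That's 0.9 units closer together.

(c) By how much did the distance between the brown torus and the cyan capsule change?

-2.0

The distance was about 6.3 in the first image and 4.3 in the second, so they moved 2.0 units closer together.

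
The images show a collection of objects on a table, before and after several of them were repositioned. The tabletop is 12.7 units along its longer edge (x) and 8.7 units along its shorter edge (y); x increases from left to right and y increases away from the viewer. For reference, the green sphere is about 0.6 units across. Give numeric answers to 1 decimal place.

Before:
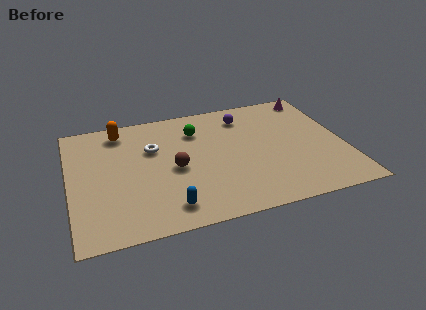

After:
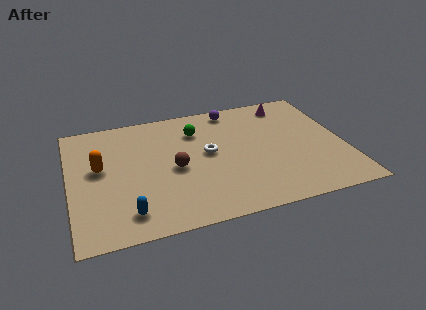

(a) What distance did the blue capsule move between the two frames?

1.8

The blue capsule moved from about (4.3, 1.4) to (2.5, 1.5), a distance of √(1.8² + 0.1²) ≈ 1.8.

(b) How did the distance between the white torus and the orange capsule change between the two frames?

+2.8

They were about 2.2 units apart before and 5.0 after — 2.8 units further apart.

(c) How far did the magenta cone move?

1.3

From (11.7, 7.7) to (10.4, 7.4), the magenta cone covered √(1.3² + 0.3²) ≈ 1.3 units.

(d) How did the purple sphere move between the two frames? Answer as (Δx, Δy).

(-0.5, 0.7)

The purple sphere started near (8.3, 7.0) and ended near (7.8, 7.7).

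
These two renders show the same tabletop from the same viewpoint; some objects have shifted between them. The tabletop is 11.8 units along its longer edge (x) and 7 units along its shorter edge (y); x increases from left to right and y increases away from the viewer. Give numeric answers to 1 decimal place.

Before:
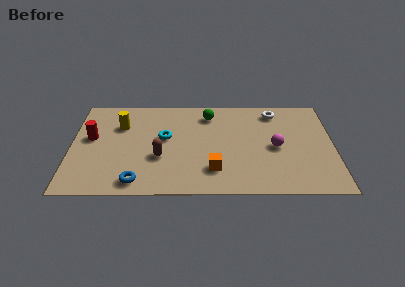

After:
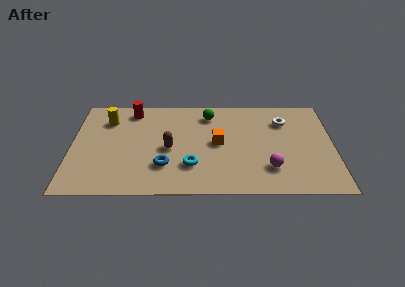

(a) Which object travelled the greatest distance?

the red cylinder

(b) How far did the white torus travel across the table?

0.8

The white torus was near (9.2, 5.9) before and (9.6, 5.2) after, so it travelled √(0.4² + 0.7²) ≈ 0.8 units.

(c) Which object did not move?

the green sphere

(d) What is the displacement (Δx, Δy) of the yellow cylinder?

(-0.6, 0.4)

The yellow cylinder was at about (2.2, 4.9) and moved to about (1.6, 5.3).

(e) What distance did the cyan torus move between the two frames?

2.3

From (4.2, 4.0) to (5.4, 2.0), the cyan torus covered √(1.2² + 2.0²) ≈ 2.3 units.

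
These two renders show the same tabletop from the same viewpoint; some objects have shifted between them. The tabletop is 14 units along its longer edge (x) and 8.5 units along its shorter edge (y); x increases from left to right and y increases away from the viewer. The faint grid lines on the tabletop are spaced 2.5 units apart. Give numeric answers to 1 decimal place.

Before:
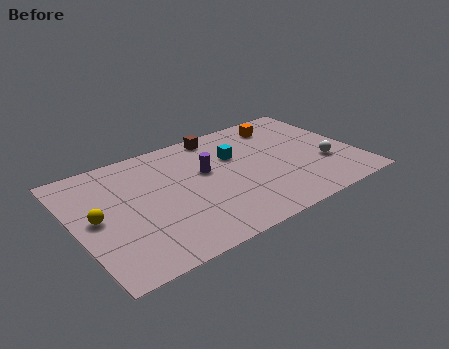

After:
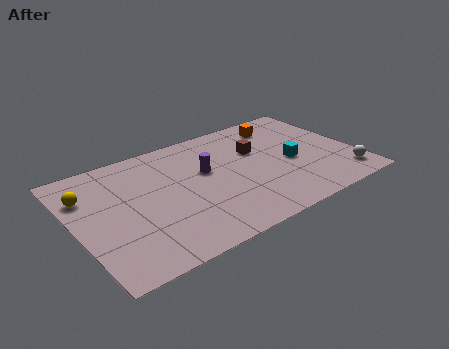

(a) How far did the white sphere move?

1.6

The white sphere was near (12.3, 2.9) before and (13.1, 1.5) after, so it travelled √(0.8² + 1.4²) ≈ 1.6 units.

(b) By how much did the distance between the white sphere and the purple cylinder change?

+1.3

They were about 6.1 units apart before and 7.4 after — 1.3 units further apart.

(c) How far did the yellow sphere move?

1.8

From (1.0, 4.3) to (0.8, 6.1), the yellow sphere covered √(0.2² + 1.8²) ≈ 1.8 units.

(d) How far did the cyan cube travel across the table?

3.2

The cyan cube was near (8.2, 5.6) before and (10.8, 3.8) after, so it travelled √(2.6² + 1.8²) ≈ 3.2 units.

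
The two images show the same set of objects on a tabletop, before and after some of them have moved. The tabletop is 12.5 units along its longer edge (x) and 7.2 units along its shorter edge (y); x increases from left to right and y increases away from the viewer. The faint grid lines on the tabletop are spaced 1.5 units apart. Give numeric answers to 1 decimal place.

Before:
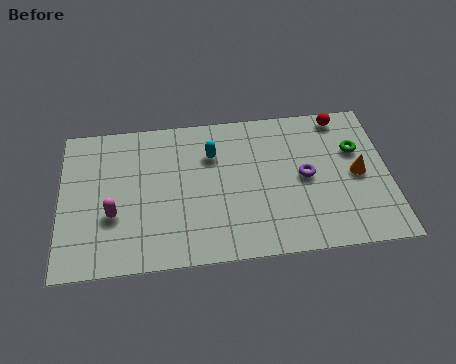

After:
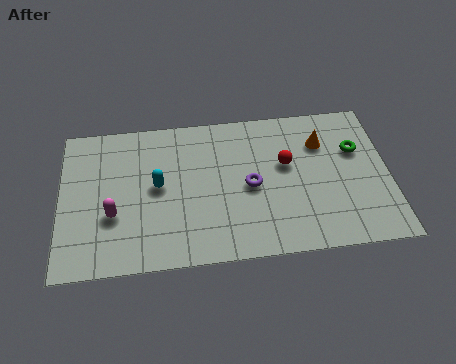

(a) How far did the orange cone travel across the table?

2.1

The orange cone was near (11.3, 3.5) before and (10.0, 5.2) after, so it travelled √(1.3² + 1.7²) ≈ 2.1 units.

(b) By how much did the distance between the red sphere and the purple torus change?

-1.5

The distance was about 3.2 in the first image and 1.7 in the second, so they moved 1.5 units closer together.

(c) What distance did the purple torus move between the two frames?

2.1

From (9.3, 3.6) to (7.2, 3.4), the purple torus covered √(2.1² + 0.2²) ≈ 2.1 units.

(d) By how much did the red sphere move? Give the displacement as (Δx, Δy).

(-2.2, -2.1)

The red sphere started near (10.8, 6.4) and ended near (8.6, 4.3).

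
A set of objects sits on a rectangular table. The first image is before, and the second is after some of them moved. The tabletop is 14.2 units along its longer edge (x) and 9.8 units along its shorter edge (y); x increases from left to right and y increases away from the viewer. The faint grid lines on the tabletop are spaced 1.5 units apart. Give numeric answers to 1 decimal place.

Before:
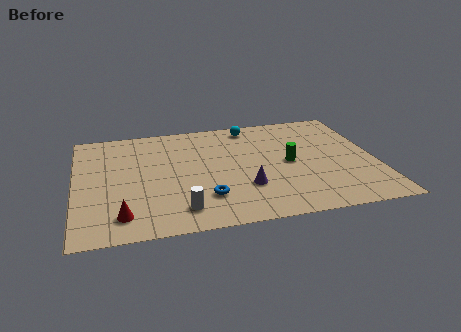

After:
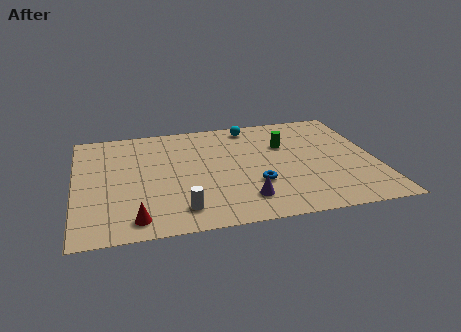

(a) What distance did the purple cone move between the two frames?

1.0

From (7.9, 3.0) to (7.8, 2.0), the purple cone covered √(0.1² + 1.0²) ≈ 1.0 units.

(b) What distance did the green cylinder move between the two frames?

1.7

From (10.1, 4.8) to (10.0, 6.5), the green cylinder covered √(0.1² + 1.7²) ≈ 1.7 units.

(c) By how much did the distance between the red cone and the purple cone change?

-0.8

Before: roughly 5.9 units apart; after: 5.1. That's 0.8 units closer together.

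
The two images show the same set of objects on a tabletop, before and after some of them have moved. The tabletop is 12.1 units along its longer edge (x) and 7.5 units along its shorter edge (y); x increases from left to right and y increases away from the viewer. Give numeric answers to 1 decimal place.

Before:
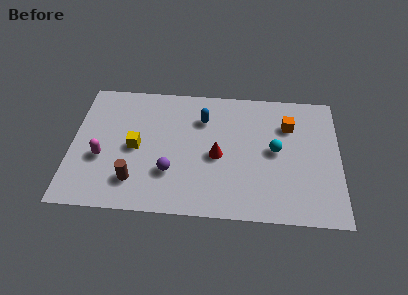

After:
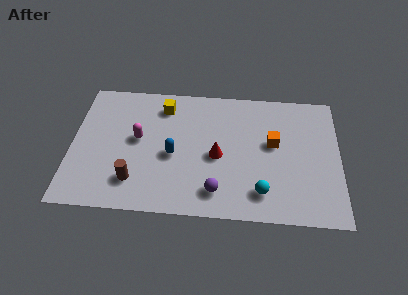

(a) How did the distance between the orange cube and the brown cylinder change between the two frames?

-1.1

They were about 7.8 units apart before and 6.7 after — 1.1 units closer together.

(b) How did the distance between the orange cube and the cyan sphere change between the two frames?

+1.2

Before: roughly 1.6 units apart; after: 2.8. That's 1.2 units further apart.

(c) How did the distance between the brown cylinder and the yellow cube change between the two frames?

+2.7

The distance was about 1.9 in the first image and 4.6 in the second, so they moved 2.7 units further apart.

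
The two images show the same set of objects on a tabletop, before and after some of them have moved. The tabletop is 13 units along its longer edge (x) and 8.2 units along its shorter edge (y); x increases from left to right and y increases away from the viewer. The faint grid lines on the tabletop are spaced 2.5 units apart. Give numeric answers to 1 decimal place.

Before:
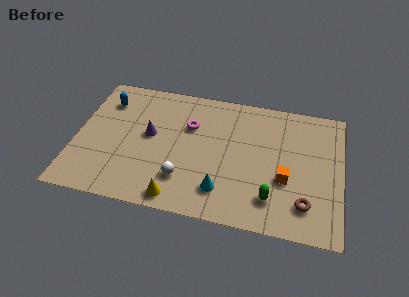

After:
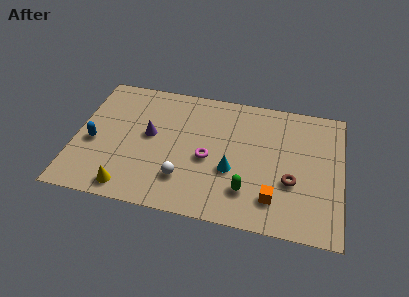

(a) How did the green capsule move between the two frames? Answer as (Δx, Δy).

(-1.2, 0.2)

The green capsule started near (9.7, 1.8) and ended near (8.5, 2.0).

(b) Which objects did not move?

the white sphere and the purple cone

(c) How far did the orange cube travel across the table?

1.4

From (10.3, 3.1) to (9.8, 1.8), the orange cube covered √(0.5² + 1.3²) ≈ 1.4 units.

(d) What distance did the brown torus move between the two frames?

1.4

The brown torus moved from about (11.3, 1.8) to (10.6, 3.0), a distance of √(0.7² + 1.2²) ≈ 1.4.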